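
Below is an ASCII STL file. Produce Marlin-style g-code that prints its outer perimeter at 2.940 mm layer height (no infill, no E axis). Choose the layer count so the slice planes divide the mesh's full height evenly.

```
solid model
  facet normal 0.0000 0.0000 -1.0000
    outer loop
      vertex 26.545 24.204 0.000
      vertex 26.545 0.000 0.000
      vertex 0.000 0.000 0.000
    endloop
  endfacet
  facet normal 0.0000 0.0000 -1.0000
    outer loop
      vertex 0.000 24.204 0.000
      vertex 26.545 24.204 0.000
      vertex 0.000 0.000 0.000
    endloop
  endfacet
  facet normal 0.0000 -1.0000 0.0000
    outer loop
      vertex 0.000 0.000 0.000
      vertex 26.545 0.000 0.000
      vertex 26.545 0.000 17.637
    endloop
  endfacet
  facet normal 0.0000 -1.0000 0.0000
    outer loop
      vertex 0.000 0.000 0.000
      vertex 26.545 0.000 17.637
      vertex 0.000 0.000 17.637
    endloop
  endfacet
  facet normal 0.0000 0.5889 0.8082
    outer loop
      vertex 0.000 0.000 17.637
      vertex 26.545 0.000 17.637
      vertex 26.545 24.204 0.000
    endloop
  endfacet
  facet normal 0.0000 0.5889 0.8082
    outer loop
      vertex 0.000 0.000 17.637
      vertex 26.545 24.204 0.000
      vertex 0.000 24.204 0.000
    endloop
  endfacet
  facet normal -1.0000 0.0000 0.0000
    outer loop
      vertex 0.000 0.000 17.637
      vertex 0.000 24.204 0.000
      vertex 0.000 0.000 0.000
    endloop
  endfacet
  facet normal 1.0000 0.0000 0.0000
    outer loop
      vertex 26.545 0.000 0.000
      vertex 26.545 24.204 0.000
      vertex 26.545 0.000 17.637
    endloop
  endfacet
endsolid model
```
; perimeter-only toolpath
G21 ; units = mm
G90 ; absolute positioning
G28 ; home
; layer 1
G0 Z2.940
G0 X0.000 Y0.000
G1 X26.545 Y0.000
G1 X26.545 Y20.170
G1 X0.000 Y20.170
G1 X0.000 Y0.000
; layer 2
G0 Z5.879
G0 X0.000 Y0.000
G1 X26.545 Y0.000
G1 X26.545 Y16.136
G1 X0.000 Y16.136
G1 X0.000 Y0.000
; layer 3
G0 Z8.819
G0 X0.000 Y0.000
G1 X26.545 Y0.000
G1 X26.545 Y12.102
G1 X0.000 Y12.102
G1 X0.000 Y0.000
; layer 4
G0 Z11.758
G0 X0.000 Y0.000
G1 X26.545 Y0.000
G1 X26.545 Y8.068
G1 X0.000 Y8.068
G1 X0.000 Y0.000
; layer 5
G0 Z14.698
G0 X0.000 Y0.000
G1 X26.545 Y0.000
G1 X26.545 Y4.034
G1 X0.000 Y4.034
G1 X0.000 Y0.000
M2 ; end

The solid is a wedge (ramp): 26.5 × 24.2 mm base, rising to 17.6 mm along the y=0 edge and sloping linearly to z=0 at y=24.2. Slicing at Δz = 2.940 mm — 6 equal slices spanning the solid's height, so layer i sits at z = i·h/6 — gives 5 non-empty perimeters. Each is a 4-segment closed polygon; G0 lifts to the layer z and rapids to the start vertex, then G1 traces the edges. The cross-section shrinks linearly with z (the slice at the apex is degenerate and omitted).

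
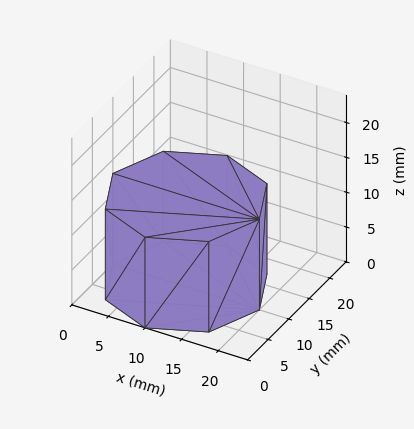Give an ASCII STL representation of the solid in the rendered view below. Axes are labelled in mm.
Reading the render: the shape is a regular 8-sided prism (a cylinder approximated with 8 flat sides), circumscribed radius ≈ 10 mm, height ≈ 13 mm (dimensions read to the nearest mm from the axis ticks). For the STL, each face is triangulated and given an outward normal.

solid part
  facet normal 0.0000 0.0000 -1.0000
    outer loop
      vertex 10.00 20.00 0.00
      vertex 17.07 17.07 0.00
      vertex 20.00 10.00 0.00
    endloop
  endfacet
  facet normal 0.0000 0.0000 -1.0000
    outer loop
      vertex 2.93 17.07 0.00
      vertex 10.00 20.00 0.00
      vertex 20.00 10.00 0.00
    endloop
  endfacet
  facet normal 0.0000 0.0000 -1.0000
    outer loop
      vertex 0.00 10.00 0.00
      vertex 2.93 17.07 0.00
      vertex 20.00 10.00 0.00
    endloop
  endfacet
  facet normal 0.0000 0.0000 -1.0000
    outer loop
      vertex 2.93 2.93 0.00
      vertex 0.00 10.00 0.00
      vertex 20.00 10.00 0.00
    endloop
  endfacet
  facet normal 0.0000 0.0000 -1.0000
    outer loop
      vertex 10.00 0.00 0.00
      vertex 2.93 2.93 0.00
      vertex 20.00 10.00 0.00
    endloop
  endfacet
  facet normal 0.0000 0.0000 -1.0000
    outer loop
      vertex 17.07 2.93 0.00
      vertex 10.00 0.00 0.00
      vertex 20.00 10.00 0.00
    endloop
  endfacet
  facet normal 0.0000 0.0000 1.0000
    outer loop
      vertex 20.00 10.00 13.00
      vertex 17.07 17.07 13.00
      vertex 10.00 20.00 13.00
    endloop
  endfacet
  facet normal 0.0000 0.0000 1.0000
    outer loop
      vertex 20.00 10.00 13.00
      vertex 10.00 20.00 13.00
      vertex 2.93 17.07 13.00
    endloop
  endfacet
  facet normal 0.0000 0.0000 1.0000
    outer loop
      vertex 20.00 10.00 13.00
      vertex 2.93 17.07 13.00
      vertex 0.00 10.00 13.00
    endloop
  endfacet
  facet normal 0.0000 0.0000 1.0000
    outer loop
      vertex 20.00 10.00 13.00
      vertex 0.00 10.00 13.00
      vertex 2.93 2.93 13.00
    endloop
  endfacet
  facet normal 0.0000 0.0000 1.0000
    outer loop
      vertex 20.00 10.00 13.00
      vertex 2.93 2.93 13.00
      vertex 10.00 0.00 13.00
    endloop
  endfacet
  facet normal 0.0000 0.0000 1.0000
    outer loop
      vertex 20.00 10.00 13.00
      vertex 10.00 0.00 13.00
      vertex 17.07 2.93 13.00
    endloop
  endfacet
  facet normal 0.9238 0.3829 0.0000
    outer loop
      vertex 20.00 10.00 0.00
      vertex 17.07 17.07 0.00
      vertex 17.07 17.07 13.00
    endloop
  endfacet
  facet normal 0.9238 0.3829 0.0000
    outer loop
      vertex 20.00 10.00 0.00
      vertex 17.07 17.07 13.00
      vertex 20.00 10.00 13.00
    endloop
  endfacet
  facet normal 0.3829 0.9238 0.0000
    outer loop
      vertex 17.07 17.07 0.00
      vertex 10.00 20.00 0.00
      vertex 10.00 20.00 13.00
    endloop
  endfacet
  facet normal 0.3829 0.9238 0.0000
    outer loop
      vertex 17.07 17.07 0.00
      vertex 10.00 20.00 13.00
      vertex 17.07 17.07 13.00
    endloop
  endfacet
  facet normal -0.3829 0.9238 0.0000
    outer loop
      vertex 10.00 20.00 0.00
      vertex 2.93 17.07 0.00
      vertex 2.93 17.07 13.00
    endloop
  endfacet
  facet normal -0.3829 0.9238 0.0000
    outer loop
      vertex 10.00 20.00 0.00
      vertex 2.93 17.07 13.00
      vertex 10.00 20.00 13.00
    endloop
  endfacet
  facet normal -0.9238 0.3829 0.0000
    outer loop
      vertex 2.93 17.07 0.00
      vertex 0.00 10.00 0.00
      vertex 0.00 10.00 13.00
    endloop
  endfacet
  facet normal -0.9238 0.3829 0.0000
    outer loop
      vertex 2.93 17.07 0.00
      vertex 0.00 10.00 13.00
      vertex 2.93 17.07 13.00
    endloop
  endfacet
  facet normal -0.9238 -0.3829 0.0000
    outer loop
      vertex 0.00 10.00 0.00
      vertex 2.93 2.93 0.00
      vertex 2.93 2.93 13.00
    endloop
  endfacet
  facet normal -0.9238 -0.3829 0.0000
    outer loop
      vertex 0.00 10.00 0.00
      vertex 2.93 2.93 13.00
      vertex 0.00 10.00 13.00
    endloop
  endfacet
  facet normal -0.3829 -0.9238 0.0000
    outer loop
      vertex 2.93 2.93 0.00
      vertex 10.00 0.00 0.00
      vertex 10.00 0.00 13.00
    endloop
  endfacet
  facet normal -0.3829 -0.9238 0.0000
    outer loop
      vertex 2.93 2.93 0.00
      vertex 10.00 0.00 13.00
      vertex 2.93 2.93 13.00
    endloop
  endfacet
  facet normal 0.3829 -0.9238 0.0000
    outer loop
      vertex 10.00 0.00 0.00
      vertex 17.07 2.93 0.00
      vertex 17.07 2.93 13.00
    endloop
  endfacet
  facet normal 0.3829 -0.9238 0.0000
    outer loop
      vertex 10.00 0.00 0.00
      vertex 17.07 2.93 13.00
      vertex 10.00 0.00 13.00
    endloop
  endfacet
  facet normal 0.9238 -0.3829 0.0000
    outer loop
      vertex 17.07 2.93 0.00
      vertex 20.00 10.00 0.00
      vertex 20.00 10.00 13.00
    endloop
  endfacet
  facet normal 0.9238 -0.3829 0.0000
    outer loop
      vertex 17.07 2.93 0.00
      vertex 20.00 10.00 13.00
      vertex 17.07 2.93 13.00
    endloop
  endfacet
endsolid part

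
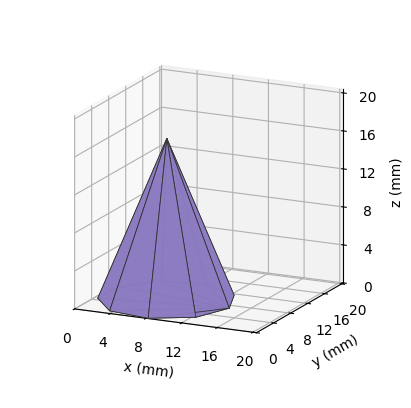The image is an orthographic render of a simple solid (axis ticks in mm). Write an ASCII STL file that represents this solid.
Reading the render: the shape is a regular 9-sided pyramid, base circumscribed radius ≈ 7 mm, apex at z ≈ 17 mm (dimensions read to the nearest mm from the axis ticks). For the STL, each face is triangulated and given an outward normal.

solid part
  facet normal 0.0000 0.0000 -1.0000
    outer loop
      vertex 8.2 13.9 0.0
      vertex 12.4 11.5 0.0
      vertex 14.0 7.0 0.0
    endloop
  endfacet
  facet normal 0.0000 0.0000 -1.0000
    outer loop
      vertex 3.5 13.1 0.0
      vertex 8.2 13.9 0.0
      vertex 14.0 7.0 0.0
    endloop
  endfacet
  facet normal 0.0000 0.0000 -1.0000
    outer loop
      vertex 0.4 9.4 0.0
      vertex 3.5 13.1 0.0
      vertex 14.0 7.0 0.0
    endloop
  endfacet
  facet normal 0.0000 0.0000 -1.0000
    outer loop
      vertex 0.4 4.6 0.0
      vertex 0.4 9.4 0.0
      vertex 14.0 7.0 0.0
    endloop
  endfacet
  facet normal 0.0000 0.0000 -1.0000
    outer loop
      vertex 3.5 0.9 0.0
      vertex 0.4 4.6 0.0
      vertex 14.0 7.0 0.0
    endloop
  endfacet
  facet normal 0.0000 0.0000 -1.0000
    outer loop
      vertex 8.2 0.1 0.0
      vertex 3.5 0.9 0.0
      vertex 14.0 7.0 0.0
    endloop
  endfacet
  facet normal 0.0000 0.0000 -1.0000
    outer loop
      vertex 12.4 2.5 0.0
      vertex 8.2 0.1 0.0
      vertex 14.0 7.0 0.0
    endloop
  endfacet
  facet normal 0.8784 0.3123 0.3617
    outer loop
      vertex 14.0 7.0 0.0
      vertex 12.4 11.5 0.0
      vertex 7.0 7.0 17.0
    endloop
  endfacet
  facet normal 0.4626 0.8096 0.3613
    outer loop
      vertex 12.4 11.5 0.0
      vertex 8.2 13.9 0.0
      vertex 7.0 7.0 17.0
    endloop
  endfacet
  facet normal -0.1564 0.9190 0.3620
    outer loop
      vertex 8.2 13.9 0.0
      vertex 3.5 13.1 0.0
      vertex 7.0 7.0 17.0
    endloop
  endfacet
  facet normal -0.7146 0.5987 0.3619
    outer loop
      vertex 3.5 13.1 0.0
      vertex 0.4 9.4 0.0
      vertex 7.0 7.0 17.0
    endloop
  endfacet
  facet normal -0.9322 0.0000 0.3619
    outer loop
      vertex 0.4 9.4 0.0
      vertex 0.4 4.6 0.0
      vertex 7.0 7.0 17.0
    endloop
  endfacet
  facet normal -0.7146 -0.5987 0.3619
    outer loop
      vertex 0.4 4.6 0.0
      vertex 3.5 0.9 0.0
      vertex 7.0 7.0 17.0
    endloop
  endfacet
  facet normal -0.1564 -0.9190 0.3620
    outer loop
      vertex 3.5 0.9 0.0
      vertex 8.2 0.1 0.0
      vertex 7.0 7.0 17.0
    endloop
  endfacet
  facet normal 0.4626 -0.8096 0.3613
    outer loop
      vertex 8.2 0.1 0.0
      vertex 12.4 2.5 0.0
      vertex 7.0 7.0 17.0
    endloop
  endfacet
  facet normal 0.8784 -0.3123 0.3617
    outer loop
      vertex 12.4 2.5 0.0
      vertex 14.0 7.0 0.0
      vertex 7.0 7.0 17.0
    endloop
  endfacet
endsolid part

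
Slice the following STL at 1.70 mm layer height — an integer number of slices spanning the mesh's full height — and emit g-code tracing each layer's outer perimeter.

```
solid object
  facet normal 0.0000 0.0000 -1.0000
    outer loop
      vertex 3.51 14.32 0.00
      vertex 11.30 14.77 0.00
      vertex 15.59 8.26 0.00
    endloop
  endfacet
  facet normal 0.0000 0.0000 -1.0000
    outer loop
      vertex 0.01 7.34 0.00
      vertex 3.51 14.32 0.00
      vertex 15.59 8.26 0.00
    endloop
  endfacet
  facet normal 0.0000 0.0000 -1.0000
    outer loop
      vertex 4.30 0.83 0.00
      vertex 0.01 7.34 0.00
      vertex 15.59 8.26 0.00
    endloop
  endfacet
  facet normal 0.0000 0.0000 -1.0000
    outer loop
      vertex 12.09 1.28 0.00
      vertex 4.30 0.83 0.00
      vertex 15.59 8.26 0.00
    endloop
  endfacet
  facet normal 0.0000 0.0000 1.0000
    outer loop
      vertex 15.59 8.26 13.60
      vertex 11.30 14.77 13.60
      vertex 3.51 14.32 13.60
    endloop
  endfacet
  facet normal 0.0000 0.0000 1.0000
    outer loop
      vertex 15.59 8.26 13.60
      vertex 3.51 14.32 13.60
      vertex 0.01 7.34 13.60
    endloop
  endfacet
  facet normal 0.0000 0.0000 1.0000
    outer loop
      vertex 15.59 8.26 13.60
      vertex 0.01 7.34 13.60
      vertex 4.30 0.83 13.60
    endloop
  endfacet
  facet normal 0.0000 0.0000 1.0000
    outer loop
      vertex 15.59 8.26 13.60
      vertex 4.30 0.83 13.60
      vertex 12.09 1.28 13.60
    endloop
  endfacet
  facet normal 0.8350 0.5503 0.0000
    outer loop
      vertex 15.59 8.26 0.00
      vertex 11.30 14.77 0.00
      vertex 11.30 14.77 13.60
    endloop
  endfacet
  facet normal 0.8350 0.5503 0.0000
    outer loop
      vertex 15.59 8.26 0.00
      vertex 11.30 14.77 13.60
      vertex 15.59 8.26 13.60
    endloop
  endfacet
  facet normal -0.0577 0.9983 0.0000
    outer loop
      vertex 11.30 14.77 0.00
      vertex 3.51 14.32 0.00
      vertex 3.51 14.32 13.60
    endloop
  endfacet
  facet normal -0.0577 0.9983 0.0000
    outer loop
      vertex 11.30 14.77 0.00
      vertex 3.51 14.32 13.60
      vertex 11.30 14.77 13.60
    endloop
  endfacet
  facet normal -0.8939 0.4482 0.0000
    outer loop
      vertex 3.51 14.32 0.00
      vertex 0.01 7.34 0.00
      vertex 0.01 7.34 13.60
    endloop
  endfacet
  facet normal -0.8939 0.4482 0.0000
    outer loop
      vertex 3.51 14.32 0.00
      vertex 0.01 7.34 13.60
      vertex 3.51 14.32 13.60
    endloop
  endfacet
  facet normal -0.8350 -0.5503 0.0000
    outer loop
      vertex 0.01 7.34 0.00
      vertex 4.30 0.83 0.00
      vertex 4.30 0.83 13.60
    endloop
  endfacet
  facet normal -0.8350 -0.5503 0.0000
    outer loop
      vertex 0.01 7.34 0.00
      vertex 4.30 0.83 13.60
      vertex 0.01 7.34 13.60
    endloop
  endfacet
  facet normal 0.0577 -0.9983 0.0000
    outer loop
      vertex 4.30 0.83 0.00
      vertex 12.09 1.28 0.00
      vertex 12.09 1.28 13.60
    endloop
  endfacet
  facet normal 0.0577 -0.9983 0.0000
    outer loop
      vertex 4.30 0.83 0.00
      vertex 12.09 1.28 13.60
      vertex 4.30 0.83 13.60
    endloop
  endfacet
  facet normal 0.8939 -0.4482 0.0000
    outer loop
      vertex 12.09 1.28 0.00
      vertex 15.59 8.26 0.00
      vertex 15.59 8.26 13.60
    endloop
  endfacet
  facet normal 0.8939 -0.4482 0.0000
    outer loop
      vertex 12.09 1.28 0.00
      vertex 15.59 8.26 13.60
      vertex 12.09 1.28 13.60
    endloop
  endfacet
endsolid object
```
; perimeter-only toolpath
G21 ; units = mm
G90 ; absolute positioning
G28 ; home
; layer 1
G0 Z1.70
G0 X15.59 Y8.26
G1 X11.30 Y14.77
G1 X3.51 Y14.32
G1 X0.01 Y7.34
G1 X4.30 Y0.83
G1 X12.09 Y1.28
G1 X15.59 Y8.26
; layer 2
G0 Z3.40
G0 X15.59 Y8.26
G1 X11.30 Y14.77
G1 X3.51 Y14.32
G1 X0.01 Y7.34
G1 X4.30 Y0.83
G1 X12.09 Y1.28
G1 X15.59 Y8.26
; layer 3
G0 Z5.10
G0 X15.59 Y8.26
G1 X11.30 Y14.77
G1 X3.51 Y14.32
G1 X0.01 Y7.34
G1 X4.30 Y0.83
G1 X12.09 Y1.28
G1 X15.59 Y8.26
; layer 4
G0 Z6.80
G0 X15.59 Y8.26
G1 X11.30 Y14.77
G1 X3.51 Y14.32
G1 X0.01 Y7.34
G1 X4.30 Y0.83
G1 X12.09 Y1.28
G1 X15.59 Y8.26
; layer 5
G0 Z8.50
G0 X15.59 Y8.26
G1 X11.30 Y14.77
G1 X3.51 Y14.32
G1 X0.01 Y7.34
G1 X4.30 Y0.83
G1 X12.09 Y1.28
G1 X15.59 Y8.26
; layer 6
G0 Z10.20
G0 X15.59 Y8.26
G1 X11.30 Y14.77
G1 X3.51 Y14.32
G1 X0.01 Y7.34
G1 X4.30 Y0.83
G1 X12.09 Y1.28
G1 X15.59 Y8.26
; layer 7
G0 Z11.90
G0 X15.59 Y8.26
G1 X11.30 Y14.77
G1 X3.51 Y14.32
G1 X0.01 Y7.34
G1 X4.30 Y0.83
G1 X12.09 Y1.28
G1 X15.59 Y8.26
; layer 8
G0 Z13.60
G0 X15.59 Y8.26
G1 X11.30 Y14.77
G1 X3.51 Y14.32
G1 X0.01 Y7.34
G1 X4.30 Y0.83
G1 X12.09 Y1.28
G1 X15.59 Y8.26
M2 ; end

The solid is a regular 6-sided prism (a cylinder approximated with 6 flat sides), circumscribed radius ≈ 7.8 mm, height ≈ 13.6 mm. Slicing at Δz = 1.70 mm — 8 equal slices spanning the solid's height, so layer i sits at z = i·h/8 — gives 8 non-empty perimeters. Each is a 6-segment closed polygon; G0 lifts to the layer z and rapids to the start vertex, then G1 traces the edges.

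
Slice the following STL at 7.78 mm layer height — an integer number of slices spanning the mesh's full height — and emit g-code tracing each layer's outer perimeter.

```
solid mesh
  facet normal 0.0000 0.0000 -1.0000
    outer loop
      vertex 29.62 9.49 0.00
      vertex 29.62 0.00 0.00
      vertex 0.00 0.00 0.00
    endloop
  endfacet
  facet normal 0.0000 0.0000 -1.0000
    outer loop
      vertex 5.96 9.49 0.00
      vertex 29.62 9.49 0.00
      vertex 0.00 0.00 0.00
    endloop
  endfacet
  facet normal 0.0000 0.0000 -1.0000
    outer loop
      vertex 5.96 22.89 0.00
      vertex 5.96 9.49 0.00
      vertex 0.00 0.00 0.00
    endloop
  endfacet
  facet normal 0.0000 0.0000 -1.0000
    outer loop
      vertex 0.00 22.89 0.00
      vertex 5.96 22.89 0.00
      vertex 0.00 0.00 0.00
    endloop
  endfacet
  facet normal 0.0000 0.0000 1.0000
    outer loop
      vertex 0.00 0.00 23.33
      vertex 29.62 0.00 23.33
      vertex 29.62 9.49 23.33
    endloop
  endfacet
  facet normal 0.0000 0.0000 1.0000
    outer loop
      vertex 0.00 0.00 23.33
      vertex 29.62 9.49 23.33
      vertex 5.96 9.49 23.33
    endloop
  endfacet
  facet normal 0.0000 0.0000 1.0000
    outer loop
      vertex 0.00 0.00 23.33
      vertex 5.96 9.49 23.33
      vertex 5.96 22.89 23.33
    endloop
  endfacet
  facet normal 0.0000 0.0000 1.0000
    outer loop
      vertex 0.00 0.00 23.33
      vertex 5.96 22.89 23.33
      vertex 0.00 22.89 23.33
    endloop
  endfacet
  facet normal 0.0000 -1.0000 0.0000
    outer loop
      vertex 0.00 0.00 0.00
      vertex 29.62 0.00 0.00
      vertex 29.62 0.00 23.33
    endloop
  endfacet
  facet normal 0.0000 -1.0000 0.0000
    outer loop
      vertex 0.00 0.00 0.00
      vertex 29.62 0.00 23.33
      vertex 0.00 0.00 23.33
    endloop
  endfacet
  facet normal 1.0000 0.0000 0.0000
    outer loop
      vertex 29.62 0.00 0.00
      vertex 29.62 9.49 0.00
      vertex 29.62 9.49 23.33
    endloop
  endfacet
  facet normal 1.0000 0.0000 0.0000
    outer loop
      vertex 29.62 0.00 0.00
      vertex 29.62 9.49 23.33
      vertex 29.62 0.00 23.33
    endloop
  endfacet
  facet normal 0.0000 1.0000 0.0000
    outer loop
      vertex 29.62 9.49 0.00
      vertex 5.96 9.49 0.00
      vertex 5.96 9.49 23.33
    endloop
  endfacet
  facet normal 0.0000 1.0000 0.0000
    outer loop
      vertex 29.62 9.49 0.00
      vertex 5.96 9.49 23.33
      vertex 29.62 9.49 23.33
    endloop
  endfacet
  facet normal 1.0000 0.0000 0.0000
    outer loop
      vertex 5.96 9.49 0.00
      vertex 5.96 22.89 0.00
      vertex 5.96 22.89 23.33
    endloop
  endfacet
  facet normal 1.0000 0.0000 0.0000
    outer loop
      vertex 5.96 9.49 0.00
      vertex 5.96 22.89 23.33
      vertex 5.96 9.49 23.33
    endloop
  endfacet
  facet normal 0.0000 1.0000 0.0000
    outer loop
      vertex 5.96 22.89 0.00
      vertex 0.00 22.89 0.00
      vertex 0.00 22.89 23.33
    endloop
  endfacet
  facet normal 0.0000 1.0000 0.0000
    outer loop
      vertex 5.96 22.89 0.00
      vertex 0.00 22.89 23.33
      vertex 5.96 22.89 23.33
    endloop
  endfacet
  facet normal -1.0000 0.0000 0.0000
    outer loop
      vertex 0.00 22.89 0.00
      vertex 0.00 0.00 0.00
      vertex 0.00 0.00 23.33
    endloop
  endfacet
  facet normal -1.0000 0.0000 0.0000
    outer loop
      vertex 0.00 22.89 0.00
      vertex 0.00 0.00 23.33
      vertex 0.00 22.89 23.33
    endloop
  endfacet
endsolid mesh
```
; perimeter-only toolpath
G21 ; units = mm
G90 ; absolute positioning
G28 ; home
; layer 1
G0 Z7.78
G0 X0.00 Y0.00
G1 X29.62 Y0.00
G1 X29.62 Y9.49
G1 X5.96 Y9.49
G1 X5.96 Y22.89
G1 X0.00 Y22.89
G1 X0.00 Y0.00
; layer 2
G0 Z15.55
G0 X0.00 Y0.00
G1 X29.62 Y0.00
G1 X29.62 Y9.49
G1 X5.96 Y9.49
G1 X5.96 Y22.89
G1 X0.00 Y22.89
G1 X0.00 Y0.00
; layer 3
G0 Z23.33
G0 X0.00 Y0.00
G1 X29.62 Y0.00
G1 X29.62 Y9.49
G1 X5.96 Y9.49
G1 X5.96 Y22.89
G1 X0.00 Y22.89
G1 X0.00 Y0.00
M2 ; end

The solid is an L-shaped prism: outer 29.6 × 22.9 mm, arm thicknesses ≈ 9.49 mm (horizontal) and 5.96 mm (vertical), extruded 23.3 mm in z. Slicing at Δz = 7.78 mm — 3 equal slices spanning the solid's height, so layer i sits at z = i·h/3 — gives 3 non-empty perimeters. Each is a 6-segment closed polygon; G0 lifts to the layer z and rapids to the start vertex, then G1 traces the edges.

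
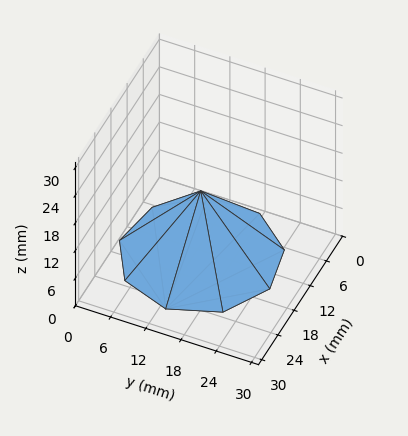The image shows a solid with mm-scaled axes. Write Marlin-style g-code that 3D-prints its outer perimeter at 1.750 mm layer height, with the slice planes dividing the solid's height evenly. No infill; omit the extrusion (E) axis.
Reading the render: the shape is a regular 9-sided pyramid, base circumscribed radius ≈ 13 mm, apex at z ≈ 14 mm (dimensions read to the nearest mm from the axis ticks). For the g-code, the solid's height is divided into equal slices at the stated Δz and each level perimeter traced with G1 moves after a G0 lift.

; perimeter-only toolpath
G21 ; units = mm
G90 ; absolute positioning
G28 ; home
; layer 1
G0 Z1.750
G0 X24.375 Y13.000
G1 X21.714 Y20.312
G1 X14.975 Y24.203
G1 X7.312 Y22.851
G1 X2.311 Y16.890
G1 X2.311 Y9.110
G1 X7.312 Y3.149
G1 X14.975 Y1.797
G1 X21.714 Y5.689
G1 X24.375 Y13.000
; layer 2
G0 Z3.500
G0 X22.750 Y13.000
G1 X20.469 Y19.267
G1 X14.693 Y22.602
G1 X8.125 Y21.444
G1 X3.838 Y16.335
G1 X3.838 Y9.665
G1 X8.125 Y4.556
G1 X14.693 Y3.398
G1 X20.469 Y6.733
G1 X22.750 Y13.000
; layer 3
G0 Z5.250
G0 X21.125 Y13.000
G1 X19.224 Y18.223
G1 X14.411 Y21.002
G1 X8.938 Y20.036
G1 X5.365 Y15.779
G1 X5.365 Y10.221
G1 X8.938 Y5.964
G1 X14.411 Y4.998
G1 X19.224 Y7.777
G1 X21.125 Y13.000
; layer 4
G0 Z7.000
G0 X19.500 Y13.000
G1 X17.980 Y17.178
G1 X14.128 Y19.401
G1 X9.750 Y18.629
G1 X6.892 Y15.223
G1 X6.892 Y10.777
G1 X9.750 Y7.371
G1 X14.128 Y6.598
G1 X17.980 Y8.822
G1 X19.500 Y13.000
; layer 5
G0 Z8.750
G0 X17.875 Y13.000
G1 X16.735 Y16.134
G1 X13.846 Y17.801
G1 X10.562 Y17.222
G1 X8.419 Y14.667
G1 X8.419 Y11.333
G1 X10.562 Y8.778
G1 X13.846 Y8.199
G1 X16.735 Y9.867
G1 X17.875 Y13.000
; layer 6
G0 Z10.500
G0 X16.250 Y13.000
G1 X15.490 Y15.089
G1 X13.564 Y16.201
G1 X11.375 Y15.814
G1 X9.946 Y14.111
G1 X9.946 Y11.889
G1 X11.375 Y10.185
G1 X13.564 Y9.799
G1 X15.490 Y10.911
G1 X16.250 Y13.000
; layer 7
G0 Z12.250
G0 X14.625 Y13.000
G1 X14.245 Y14.044
G1 X13.282 Y14.600
G1 X12.188 Y14.407
G1 X11.473 Y13.556
G1 X11.473 Y12.444
G1 X12.188 Y11.593
G1 X13.282 Y11.400
G1 X14.245 Y11.956
G1 X14.625 Y13.000
M2 ; end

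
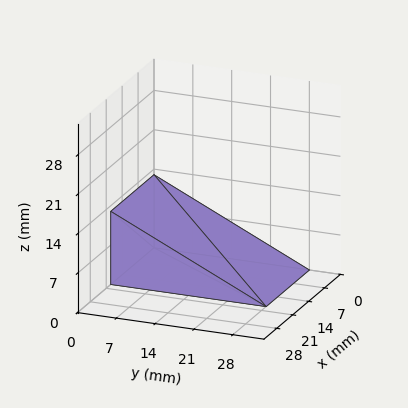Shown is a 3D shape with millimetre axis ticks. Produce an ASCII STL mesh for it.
Reading the render: the shape is a wedge (ramp): 19 × 28 mm base, rising to 13 mm along the y=0 edge and sloping linearly to z=0 at y=28 (dimensions read to the nearest mm from the axis ticks). For the STL, each face is triangulated and given an outward normal.

solid part
  facet normal 0.0000 0.0000 -1.0000
    outer loop
      vertex 19.000 28.000 0.000
      vertex 19.000 0.000 0.000
      vertex 0.000 0.000 0.000
    endloop
  endfacet
  facet normal 0.0000 0.0000 -1.0000
    outer loop
      vertex 0.000 28.000 0.000
      vertex 19.000 28.000 0.000
      vertex 0.000 0.000 0.000
    endloop
  endfacet
  facet normal 0.0000 -1.0000 0.0000
    outer loop
      vertex 0.000 0.000 0.000
      vertex 19.000 0.000 0.000
      vertex 19.000 0.000 13.000
    endloop
  endfacet
  facet normal 0.0000 -1.0000 0.0000
    outer loop
      vertex 0.000 0.000 0.000
      vertex 19.000 0.000 13.000
      vertex 0.000 0.000 13.000
    endloop
  endfacet
  facet normal 0.0000 0.4211 0.9070
    outer loop
      vertex 0.000 0.000 13.000
      vertex 19.000 0.000 13.000
      vertex 19.000 28.000 0.000
    endloop
  endfacet
  facet normal 0.0000 0.4211 0.9070
    outer loop
      vertex 0.000 0.000 13.000
      vertex 19.000 28.000 0.000
      vertex 0.000 28.000 0.000
    endloop
  endfacet
  facet normal -1.0000 0.0000 0.0000
    outer loop
      vertex 0.000 0.000 13.000
      vertex 0.000 28.000 0.000
      vertex 0.000 0.000 0.000
    endloop
  endfacet
  facet normal 1.0000 0.0000 0.0000
    outer loop
      vertex 19.000 0.000 0.000
      vertex 19.000 28.000 0.000
      vertex 19.000 0.000 13.000
    endloop
  endfacet
endsolid part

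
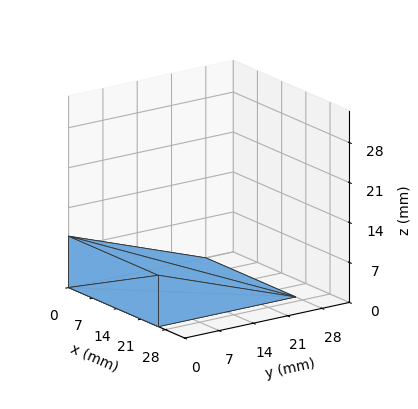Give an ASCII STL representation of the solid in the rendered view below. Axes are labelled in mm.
Reading the render: the shape is a wedge (ramp): 26 × 28 mm base, rising to 9 mm along the y=0 edge and sloping linearly to z=0 at y=28 (dimensions read to the nearest mm from the axis ticks). For the STL, each face is triangulated and given an outward normal.

solid part
  facet normal 0.0000 0.0000 -1.0000
    outer loop
      vertex 26.00 28.00 0.00
      vertex 26.00 0.00 0.00
      vertex 0.00 0.00 0.00
    endloop
  endfacet
  facet normal 0.0000 0.0000 -1.0000
    outer loop
      vertex 0.00 28.00 0.00
      vertex 26.00 28.00 0.00
      vertex 0.00 0.00 0.00
    endloop
  endfacet
  facet normal 0.0000 -1.0000 0.0000
    outer loop
      vertex 0.00 0.00 0.00
      vertex 26.00 0.00 0.00
      vertex 26.00 0.00 9.00
    endloop
  endfacet
  facet normal 0.0000 -1.0000 0.0000
    outer loop
      vertex 0.00 0.00 0.00
      vertex 26.00 0.00 9.00
      vertex 0.00 0.00 9.00
    endloop
  endfacet
  facet normal 0.0000 0.3060 0.9520
    outer loop
      vertex 0.00 0.00 9.00
      vertex 26.00 0.00 9.00
      vertex 26.00 28.00 0.00
    endloop
  endfacet
  facet normal 0.0000 0.3060 0.9520
    outer loop
      vertex 0.00 0.00 9.00
      vertex 26.00 28.00 0.00
      vertex 0.00 28.00 0.00
    endloop
  endfacet
  facet normal -1.0000 0.0000 0.0000
    outer loop
      vertex 0.00 0.00 9.00
      vertex 0.00 28.00 0.00
      vertex 0.00 0.00 0.00
    endloop
  endfacet
  facet normal 1.0000 0.0000 0.0000
    outer loop
      vertex 26.00 0.00 0.00
      vertex 26.00 28.00 0.00
      vertex 26.00 0.00 9.00
    endloop
  endfacet
endsolid part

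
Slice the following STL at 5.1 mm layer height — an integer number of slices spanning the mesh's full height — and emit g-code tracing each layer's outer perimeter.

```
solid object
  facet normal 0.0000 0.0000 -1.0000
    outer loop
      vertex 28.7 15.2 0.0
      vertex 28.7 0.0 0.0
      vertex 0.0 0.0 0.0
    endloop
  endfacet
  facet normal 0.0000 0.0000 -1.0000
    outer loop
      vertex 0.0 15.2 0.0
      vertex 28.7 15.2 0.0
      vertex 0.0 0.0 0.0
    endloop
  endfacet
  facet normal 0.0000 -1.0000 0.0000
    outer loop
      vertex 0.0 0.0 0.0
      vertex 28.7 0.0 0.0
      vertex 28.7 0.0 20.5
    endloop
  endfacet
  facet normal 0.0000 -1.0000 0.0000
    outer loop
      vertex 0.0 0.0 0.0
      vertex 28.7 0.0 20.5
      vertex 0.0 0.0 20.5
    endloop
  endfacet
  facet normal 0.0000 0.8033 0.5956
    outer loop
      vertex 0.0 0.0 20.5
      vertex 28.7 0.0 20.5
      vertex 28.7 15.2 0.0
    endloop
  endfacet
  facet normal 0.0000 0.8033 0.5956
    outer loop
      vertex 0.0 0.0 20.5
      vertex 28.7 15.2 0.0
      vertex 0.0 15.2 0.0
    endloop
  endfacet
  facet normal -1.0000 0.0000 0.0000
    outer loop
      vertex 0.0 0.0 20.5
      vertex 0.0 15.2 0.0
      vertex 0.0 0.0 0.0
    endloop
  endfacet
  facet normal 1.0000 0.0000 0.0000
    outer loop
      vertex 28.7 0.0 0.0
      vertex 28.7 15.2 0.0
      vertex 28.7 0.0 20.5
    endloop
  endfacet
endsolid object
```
; perimeter-only toolpath
G21 ; units = mm
G90 ; absolute positioning
G28 ; home
; layer 1
G0 Z5.1
G0 X0.0 Y0.0
G1 X28.7 Y0.0
G1 X28.7 Y11.4
G1 X0.0 Y11.4
G1 X0.0 Y0.0
; layer 2
G0 Z10.2
G0 X0.0 Y0.0
G1 X28.7 Y0.0
G1 X28.7 Y7.6
G1 X0.0 Y7.6
G1 X0.0 Y0.0
; layer 3
G0 Z15.4
G0 X0.0 Y0.0
G1 X28.7 Y0.0
G1 X28.7 Y3.8
G1 X0.0 Y3.8
G1 X0.0 Y0.0
M2 ; end

The solid is a wedge (ramp): 28.7 × 15.2 mm base, rising to 20.5 mm along the y=0 edge and sloping linearly to z=0 at y=15.2. Slicing at Δz = 5.1 mm — 4 equal slices spanning the solid's height, so layer i sits at z = i·h/4 — gives 3 non-empty perimeters. Each is a 4-segment closed polygon; G0 lifts to the layer z and rapids to the start vertex, then G1 traces the edges. The cross-section shrinks linearly with z (the slice at the apex is degenerate and omitted).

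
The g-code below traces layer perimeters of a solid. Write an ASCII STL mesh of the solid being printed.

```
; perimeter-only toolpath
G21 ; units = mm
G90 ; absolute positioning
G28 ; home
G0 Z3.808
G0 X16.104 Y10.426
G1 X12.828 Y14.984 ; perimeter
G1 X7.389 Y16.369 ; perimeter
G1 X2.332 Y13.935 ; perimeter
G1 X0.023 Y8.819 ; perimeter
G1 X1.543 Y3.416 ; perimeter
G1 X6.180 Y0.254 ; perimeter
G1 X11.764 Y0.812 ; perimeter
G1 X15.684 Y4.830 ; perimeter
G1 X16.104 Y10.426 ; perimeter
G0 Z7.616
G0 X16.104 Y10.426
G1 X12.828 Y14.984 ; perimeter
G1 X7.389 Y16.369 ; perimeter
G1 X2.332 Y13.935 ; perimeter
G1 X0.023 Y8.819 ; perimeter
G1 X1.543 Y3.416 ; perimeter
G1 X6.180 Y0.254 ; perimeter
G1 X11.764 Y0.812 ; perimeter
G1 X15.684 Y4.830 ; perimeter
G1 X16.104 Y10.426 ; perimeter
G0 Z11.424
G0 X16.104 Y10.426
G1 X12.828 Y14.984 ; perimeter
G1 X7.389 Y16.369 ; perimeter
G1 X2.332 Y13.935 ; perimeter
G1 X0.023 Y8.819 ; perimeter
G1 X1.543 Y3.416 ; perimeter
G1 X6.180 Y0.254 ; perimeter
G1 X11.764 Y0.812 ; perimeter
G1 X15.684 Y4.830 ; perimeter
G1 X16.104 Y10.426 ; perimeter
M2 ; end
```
solid part
  facet normal 0.0000 0.0000 -1.0000
    outer loop
      vertex 7.389 16.369 0.000
      vertex 12.828 14.984 0.000
      vertex 16.104 10.426 0.000
    endloop
  endfacet
  facet normal 0.0000 0.0000 -1.0000
    outer loop
      vertex 2.332 13.935 0.000
      vertex 7.389 16.369 0.000
      vertex 16.104 10.426 0.000
    endloop
  endfacet
  facet normal 0.0000 0.0000 -1.0000
    outer loop
      vertex 0.023 8.819 0.000
      vertex 2.332 13.935 0.000
      vertex 16.104 10.426 0.000
    endloop
  endfacet
  facet normal 0.0000 0.0000 -1.0000
    outer loop
      vertex 1.543 3.416 0.000
      vertex 0.023 8.819 0.000
      vertex 16.104 10.426 0.000
    endloop
  endfacet
  facet normal 0.0000 0.0000 -1.0000
    outer loop
      vertex 6.180 0.254 0.000
      vertex 1.543 3.416 0.000
      vertex 16.104 10.426 0.000
    endloop
  endfacet
  facet normal 0.0000 0.0000 -1.0000
    outer loop
      vertex 11.764 0.812 0.000
      vertex 6.180 0.254 0.000
      vertex 16.104 10.426 0.000
    endloop
  endfacet
  facet normal 0.0000 0.0000 -1.0000
    outer loop
      vertex 15.684 4.830 0.000
      vertex 11.764 0.812 0.000
      vertex 16.104 10.426 0.000
    endloop
  endfacet
  facet normal 0.0000 0.0000 1.0000
    outer loop
      vertex 16.104 10.426 11.424
      vertex 12.828 14.984 11.424
      vertex 7.389 16.369 11.424
    endloop
  endfacet
  facet normal 0.0000 0.0000 1.0000
    outer loop
      vertex 16.104 10.426 11.424
      vertex 7.389 16.369 11.424
      vertex 2.332 13.935 11.424
    endloop
  endfacet
  facet normal 0.0000 0.0000 1.0000
    outer loop
      vertex 16.104 10.426 11.424
      vertex 2.332 13.935 11.424
      vertex 0.023 8.819 11.424
    endloop
  endfacet
  facet normal 0.0000 0.0000 1.0000
    outer loop
      vertex 16.104 10.426 11.424
      vertex 0.023 8.819 11.424
      vertex 1.543 3.416 11.424
    endloop
  endfacet
  facet normal 0.0000 0.0000 1.0000
    outer loop
      vertex 16.104 10.426 11.424
      vertex 1.543 3.416 11.424
      vertex 6.180 0.254 11.424
    endloop
  endfacet
  facet normal 0.0000 0.0000 1.0000
    outer loop
      vertex 16.104 10.426 11.424
      vertex 6.180 0.254 11.424
      vertex 11.764 0.812 11.424
    endloop
  endfacet
  facet normal 0.0000 0.0000 1.0000
    outer loop
      vertex 16.104 10.426 11.424
      vertex 11.764 0.812 11.424
      vertex 15.684 4.830 11.424
    endloop
  endfacet
  facet normal 0.8120 0.5836 0.0000
    outer loop
      vertex 16.104 10.426 0.000
      vertex 12.828 14.984 0.000
      vertex 12.828 14.984 11.424
    endloop
  endfacet
  facet normal 0.8120 0.5836 0.0000
    outer loop
      vertex 16.104 10.426 0.000
      vertex 12.828 14.984 11.424
      vertex 16.104 10.426 11.424
    endloop
  endfacet
  facet normal 0.2468 0.9691 0.0000
    outer loop
      vertex 12.828 14.984 0.000
      vertex 7.389 16.369 0.000
      vertex 7.389 16.369 11.424
    endloop
  endfacet
  facet normal 0.2468 0.9691 0.0000
    outer loop
      vertex 12.828 14.984 0.000
      vertex 7.389 16.369 11.424
      vertex 12.828 14.984 11.424
    endloop
  endfacet
  facet normal -0.4337 0.9011 0.0000
    outer loop
      vertex 7.389 16.369 0.000
      vertex 2.332 13.935 0.000
      vertex 2.332 13.935 11.424
    endloop
  endfacet
  facet normal -0.4337 0.9011 0.0000
    outer loop
      vertex 7.389 16.369 0.000
      vertex 2.332 13.935 11.424
      vertex 7.389 16.369 11.424
    endloop
  endfacet
  facet normal -0.9115 0.4114 0.0000
    outer loop
      vertex 2.332 13.935 0.000
      vertex 0.023 8.819 0.000
      vertex 0.023 8.819 11.424
    endloop
  endfacet
  facet normal -0.9115 0.4114 0.0000
    outer loop
      vertex 2.332 13.935 0.000
      vertex 0.023 8.819 11.424
      vertex 2.332 13.935 11.424
    endloop
  endfacet
  facet normal -0.9626 -0.2708 0.0000
    outer loop
      vertex 0.023 8.819 0.000
      vertex 1.543 3.416 0.000
      vertex 1.543 3.416 11.424
    endloop
  endfacet
  facet normal -0.9626 -0.2708 0.0000
    outer loop
      vertex 0.023 8.819 0.000
      vertex 1.543 3.416 11.424
      vertex 0.023 8.819 11.424
    endloop
  endfacet
  facet normal -0.5634 -0.8262 0.0000
    outer loop
      vertex 1.543 3.416 0.000
      vertex 6.180 0.254 0.000
      vertex 6.180 0.254 11.424
    endloop
  endfacet
  facet normal -0.5634 -0.8262 0.0000
    outer loop
      vertex 1.543 3.416 0.000
      vertex 6.180 0.254 11.424
      vertex 1.543 3.416 11.424
    endloop
  endfacet
  facet normal 0.0994 -0.9950 0.0000
    outer loop
      vertex 6.180 0.254 0.000
      vertex 11.764 0.812 0.000
      vertex 11.764 0.812 11.424
    endloop
  endfacet
  facet normal 0.0994 -0.9950 0.0000
    outer loop
      vertex 6.180 0.254 0.000
      vertex 11.764 0.812 11.424
      vertex 6.180 0.254 11.424
    endloop
  endfacet
  facet normal 0.7158 -0.6983 0.0000
    outer loop
      vertex 11.764 0.812 0.000
      vertex 15.684 4.830 0.000
      vertex 15.684 4.830 11.424
    endloop
  endfacet
  facet normal 0.7158 -0.6983 0.0000
    outer loop
      vertex 11.764 0.812 0.000
      vertex 15.684 4.830 11.424
      vertex 11.764 0.812 11.424
    endloop
  endfacet
  facet normal 0.9972 -0.0748 0.0000
    outer loop
      vertex 15.684 4.830 0.000
      vertex 16.104 10.426 0.000
      vertex 16.104 10.426 11.424
    endloop
  endfacet
  facet normal 0.9972 -0.0748 0.0000
    outer loop
      vertex 15.684 4.830 0.000
      vertex 16.104 10.426 11.424
      vertex 15.684 4.830 11.424
    endloop
  endfacet
endsolid part

The G0 Z moves step by Δz≈3.808 mm. Every layer's G1 loop is the same polygon, so the solid is a straight extrusion of it from z=0 to z≈11.4. Closing with flat bottom and top caps and triangulating gives 32 facets — a regular 9-sided prism (a cylinder approximated with 9 flat sides), circumscribed radius ≈ 8.21 mm, height ≈ 11.4 mm.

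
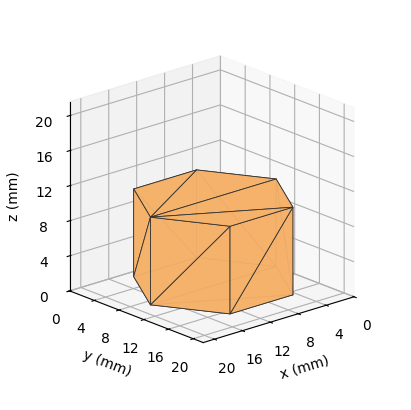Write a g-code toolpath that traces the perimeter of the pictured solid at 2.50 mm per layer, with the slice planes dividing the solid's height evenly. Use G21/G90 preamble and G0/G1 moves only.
Reading the render: the shape is a regular 6-sided prism (a cylinder approximated with 6 flat sides), circumscribed radius ≈ 9 mm, height ≈ 10 mm (dimensions read to the nearest mm from the axis ticks). For the g-code, the solid's height is divided into equal slices at the stated Δz and each level perimeter traced with G1 moves after a G0 lift.

; perimeter-only toolpath
G21 ; units = mm
G90 ; absolute positioning
G28 ; home
; layer 1
G0 Z2.50
G0 X18.00 Y9.00
G1 X13.50 Y16.79
G1 X4.50 Y16.79
G1 X0.00 Y9.00
G1 X4.50 Y1.21
G1 X13.50 Y1.21
G1 X18.00 Y9.00
; layer 2
G0 Z5.00
G0 X18.00 Y9.00
G1 X13.50 Y16.79
G1 X4.50 Y16.79
G1 X0.00 Y9.00
G1 X4.50 Y1.21
G1 X13.50 Y1.21
G1 X18.00 Y9.00
; layer 3
G0 Z7.50
G0 X18.00 Y9.00
G1 X13.50 Y16.79
G1 X4.50 Y16.79
G1 X0.00 Y9.00
G1 X4.50 Y1.21
G1 X13.50 Y1.21
G1 X18.00 Y9.00
; layer 4
G0 Z10.00
G0 X18.00 Y9.00
G1 X13.50 Y16.79
G1 X4.50 Y16.79
G1 X0.00 Y9.00
G1 X4.50 Y1.21
G1 X13.50 Y1.21
G1 X18.00 Y9.00
M2 ; end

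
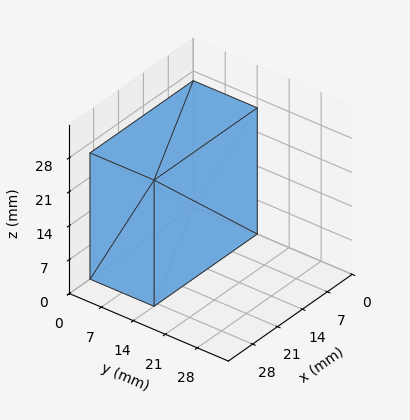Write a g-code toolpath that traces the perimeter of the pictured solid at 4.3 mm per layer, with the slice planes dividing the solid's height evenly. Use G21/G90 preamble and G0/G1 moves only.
Reading the render: the shape is a rectangular box, roughly 29 × 14 mm footprint and 26 mm tall (dimensions read to the nearest mm from the axis ticks). For the g-code, the solid's height is divided into equal slices at the stated Δz and each level perimeter traced with G1 moves after a G0 lift.

; perimeter-only toolpath
G21 ; units = mm
G90 ; absolute positioning
G28 ; home
; layer 1
G0 Z4.3
G0 X0.0 Y0.0
G1 X29.0 Y0.0
G1 X29.0 Y14.0
G1 X0.0 Y14.0
G1 X0.0 Y0.0
; layer 2
G0 Z8.7
G0 X0.0 Y0.0
G1 X29.0 Y0.0
G1 X29.0 Y14.0
G1 X0.0 Y14.0
G1 X0.0 Y0.0
; layer 3
G0 Z13.0
G0 X0.0 Y0.0
G1 X29.0 Y0.0
G1 X29.0 Y14.0
G1 X0.0 Y14.0
G1 X0.0 Y0.0
; layer 4
G0 Z17.3
G0 X0.0 Y0.0
G1 X29.0 Y0.0
G1 X29.0 Y14.0
G1 X0.0 Y14.0
G1 X0.0 Y0.0
; layer 5
G0 Z21.7
G0 X0.0 Y0.0
G1 X29.0 Y0.0
G1 X29.0 Y14.0
G1 X0.0 Y14.0
G1 X0.0 Y0.0
; layer 6
G0 Z26.0
G0 X0.0 Y0.0
G1 X29.0 Y0.0
G1 X29.0 Y14.0
G1 X0.0 Y14.0
G1 X0.0 Y0.0
M2 ; end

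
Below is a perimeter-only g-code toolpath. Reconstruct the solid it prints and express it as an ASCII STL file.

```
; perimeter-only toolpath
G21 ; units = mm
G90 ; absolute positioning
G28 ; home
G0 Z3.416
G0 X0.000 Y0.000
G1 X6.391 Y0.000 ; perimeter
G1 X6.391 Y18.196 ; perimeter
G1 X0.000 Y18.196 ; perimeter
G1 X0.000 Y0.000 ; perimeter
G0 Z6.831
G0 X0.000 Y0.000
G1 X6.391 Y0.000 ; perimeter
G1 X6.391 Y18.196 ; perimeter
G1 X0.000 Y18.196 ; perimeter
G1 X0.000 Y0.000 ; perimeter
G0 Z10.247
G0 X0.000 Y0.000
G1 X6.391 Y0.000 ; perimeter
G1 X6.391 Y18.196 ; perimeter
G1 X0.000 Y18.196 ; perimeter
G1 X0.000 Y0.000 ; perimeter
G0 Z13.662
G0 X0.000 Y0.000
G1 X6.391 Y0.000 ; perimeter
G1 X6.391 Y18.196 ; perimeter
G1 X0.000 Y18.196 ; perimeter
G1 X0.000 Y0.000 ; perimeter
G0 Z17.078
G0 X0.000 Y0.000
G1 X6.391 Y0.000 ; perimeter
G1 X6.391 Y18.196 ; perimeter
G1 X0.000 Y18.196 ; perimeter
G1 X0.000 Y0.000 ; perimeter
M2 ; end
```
solid part
  facet normal 0.0000 0.0000 -1.0000
    outer loop
      vertex 6.391 18.196 0.000
      vertex 6.391 0.000 0.000
      vertex 0.000 0.000 0.000
    endloop
  endfacet
  facet normal 0.0000 0.0000 -1.0000
    outer loop
      vertex 0.000 18.196 0.000
      vertex 6.391 18.196 0.000
      vertex 0.000 0.000 0.000
    endloop
  endfacet
  facet normal 0.0000 0.0000 1.0000
    outer loop
      vertex 0.000 0.000 17.078
      vertex 6.391 0.000 17.078
      vertex 6.391 18.196 17.078
    endloop
  endfacet
  facet normal 0.0000 0.0000 1.0000
    outer loop
      vertex 0.000 0.000 17.078
      vertex 6.391 18.196 17.078
      vertex 0.000 18.196 17.078
    endloop
  endfacet
  facet normal 0.0000 -1.0000 0.0000
    outer loop
      vertex 0.000 0.000 0.000
      vertex 6.391 0.000 0.000
      vertex 6.391 0.000 17.078
    endloop
  endfacet
  facet normal 0.0000 -1.0000 0.0000
    outer loop
      vertex 0.000 0.000 0.000
      vertex 6.391 0.000 17.078
      vertex 0.000 0.000 17.078
    endloop
  endfacet
  facet normal 0.0000 1.0000 0.0000
    outer loop
      vertex 6.391 18.196 17.078
      vertex 6.391 18.196 0.000
      vertex 0.000 18.196 0.000
    endloop
  endfacet
  facet normal 0.0000 1.0000 0.0000
    outer loop
      vertex 0.000 18.196 17.078
      vertex 6.391 18.196 17.078
      vertex 0.000 18.196 0.000
    endloop
  endfacet
  facet normal -1.0000 0.0000 0.0000
    outer loop
      vertex 0.000 18.196 17.078
      vertex 0.000 18.196 0.000
      vertex 0.000 0.000 0.000
    endloop
  endfacet
  facet normal -1.0000 0.0000 0.0000
    outer loop
      vertex 0.000 0.000 17.078
      vertex 0.000 18.196 17.078
      vertex 0.000 0.000 0.000
    endloop
  endfacet
  facet normal 1.0000 0.0000 0.0000
    outer loop
      vertex 6.391 0.000 0.000
      vertex 6.391 18.196 0.000
      vertex 6.391 18.196 17.078
    endloop
  endfacet
  facet normal 1.0000 0.0000 0.0000
    outer loop
      vertex 6.391 0.000 0.000
      vertex 6.391 18.196 17.078
      vertex 6.391 0.000 17.078
    endloop
  endfacet
endsolid part

The G0 Z moves step by Δz≈3.416 mm. Every layer's G1 loop is the same polygon, so the solid is a straight extrusion of it from z=0 to z≈17.1. Closing with flat bottom and top caps and triangulating gives 12 facets — a rectangular box, roughly 6.39 × 18.2 mm footprint and 17.1 mm tall.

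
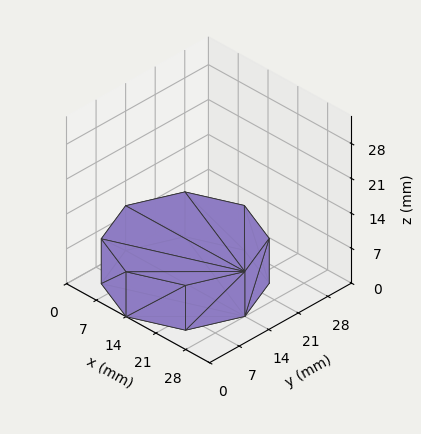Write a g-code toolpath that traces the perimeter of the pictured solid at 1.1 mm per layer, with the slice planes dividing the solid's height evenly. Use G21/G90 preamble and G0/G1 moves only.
Reading the render: the shape is a regular 8-sided prism (a cylinder approximated with 8 flat sides), circumscribed radius ≈ 14 mm, height ≈ 9 mm (dimensions read to the nearest mm from the axis ticks). For the g-code, the solid's height is divided into equal slices at the stated Δz and each level perimeter traced with G1 moves after a G0 lift.

; perimeter-only toolpath
G21 ; units = mm
G90 ; absolute positioning
G28 ; home
; layer 1
G0 Z1.1
G0 X28.0 Y14.0
G1 X23.9 Y23.9
G1 X14.0 Y28.0
G1 X4.1 Y23.9
G1 X0.0 Y14.0
G1 X4.1 Y4.1
G1 X14.0 Y0.0
G1 X23.9 Y4.1
G1 X28.0 Y14.0
; layer 2
G0 Z2.2
G0 X28.0 Y14.0
G1 X23.9 Y23.9
G1 X14.0 Y28.0
G1 X4.1 Y23.9
G1 X0.0 Y14.0
G1 X4.1 Y4.1
G1 X14.0 Y0.0
G1 X23.9 Y4.1
G1 X28.0 Y14.0
; layer 3
G0 Z3.4
G0 X28.0 Y14.0
G1 X23.9 Y23.9
G1 X14.0 Y28.0
G1 X4.1 Y23.9
G1 X0.0 Y14.0
G1 X4.1 Y4.1
G1 X14.0 Y0.0
G1 X23.9 Y4.1
G1 X28.0 Y14.0
; layer 4
G0 Z4.5
G0 X28.0 Y14.0
G1 X23.9 Y23.9
G1 X14.0 Y28.0
G1 X4.1 Y23.9
G1 X0.0 Y14.0
G1 X4.1 Y4.1
G1 X14.0 Y0.0
G1 X23.9 Y4.1
G1 X28.0 Y14.0
; layer 5
G0 Z5.6
G0 X28.0 Y14.0
G1 X23.9 Y23.9
G1 X14.0 Y28.0
G1 X4.1 Y23.9
G1 X0.0 Y14.0
G1 X4.1 Y4.1
G1 X14.0 Y0.0
G1 X23.9 Y4.1
G1 X28.0 Y14.0
; layer 6
G0 Z6.8
G0 X28.0 Y14.0
G1 X23.9 Y23.9
G1 X14.0 Y28.0
G1 X4.1 Y23.9
G1 X0.0 Y14.0
G1 X4.1 Y4.1
G1 X14.0 Y0.0
G1 X23.9 Y4.1
G1 X28.0 Y14.0
; layer 7
G0 Z7.9
G0 X28.0 Y14.0
G1 X23.9 Y23.9
G1 X14.0 Y28.0
G1 X4.1 Y23.9
G1 X0.0 Y14.0
G1 X4.1 Y4.1
G1 X14.0 Y0.0
G1 X23.9 Y4.1
G1 X28.0 Y14.0
; layer 8
G0 Z9.0
G0 X28.0 Y14.0
G1 X23.9 Y23.9
G1 X14.0 Y28.0
G1 X4.1 Y23.9
G1 X0.0 Y14.0
G1 X4.1 Y4.1
G1 X14.0 Y0.0
G1 X23.9 Y4.1
G1 X28.0 Y14.0
M2 ; end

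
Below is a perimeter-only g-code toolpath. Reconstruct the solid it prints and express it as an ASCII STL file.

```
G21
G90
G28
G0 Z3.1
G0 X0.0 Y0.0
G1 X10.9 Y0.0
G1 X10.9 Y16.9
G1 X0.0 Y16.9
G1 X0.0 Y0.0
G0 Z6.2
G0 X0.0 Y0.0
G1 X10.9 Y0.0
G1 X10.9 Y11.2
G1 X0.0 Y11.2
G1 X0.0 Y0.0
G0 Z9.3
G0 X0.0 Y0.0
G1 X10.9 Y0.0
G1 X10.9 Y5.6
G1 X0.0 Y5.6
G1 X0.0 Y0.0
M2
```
solid part
  facet normal 0.0000 0.0000 -1.0000
    outer loop
      vertex 10.9 22.5 0.0
      vertex 10.9 0.0 0.0
      vertex 0.0 0.0 0.0
    endloop
  endfacet
  facet normal 0.0000 0.0000 -1.0000
    outer loop
      vertex 0.0 22.5 0.0
      vertex 10.9 22.5 0.0
      vertex 0.0 0.0 0.0
    endloop
  endfacet
  facet normal 0.0000 -1.0000 0.0000
    outer loop
      vertex 0.0 0.0 0.0
      vertex 10.9 0.0 0.0
      vertex 10.9 0.0 12.4
    endloop
  endfacet
  facet normal 0.0000 -1.0000 0.0000
    outer loop
      vertex 0.0 0.0 0.0
      vertex 10.9 0.0 12.4
      vertex 0.0 0.0 12.4
    endloop
  endfacet
  facet normal 0.0000 0.4827 0.8758
    outer loop
      vertex 0.0 0.0 12.4
      vertex 10.9 0.0 12.4
      vertex 10.9 22.5 0.0
    endloop
  endfacet
  facet normal 0.0000 0.4827 0.8758
    outer loop
      vertex 0.0 0.0 12.4
      vertex 10.9 22.5 0.0
      vertex 0.0 22.5 0.0
    endloop
  endfacet
  facet normal -1.0000 0.0000 0.0000
    outer loop
      vertex 0.0 0.0 12.4
      vertex 0.0 22.5 0.0
      vertex 0.0 0.0 0.0
    endloop
  endfacet
  facet normal 1.0000 0.0000 0.0000
    outer loop
      vertex 10.9 0.0 0.0
      vertex 10.9 22.5 0.0
      vertex 10.9 0.0 12.4
    endloop
  endfacet
endsolid part

The G0 Z moves step by Δz≈3.1 mm. The G1 loops shrink linearly with z, so the solid tapers from its base footprint up to z≈12.4. Closing with a flat bottom cap and the tapered top and triangulating gives 8 facets — a wedge (ramp): 10.9 × 22.5 mm base, rising to 12.4 mm along the y=0 edge and sloping linearly to z=0 at y=22.5.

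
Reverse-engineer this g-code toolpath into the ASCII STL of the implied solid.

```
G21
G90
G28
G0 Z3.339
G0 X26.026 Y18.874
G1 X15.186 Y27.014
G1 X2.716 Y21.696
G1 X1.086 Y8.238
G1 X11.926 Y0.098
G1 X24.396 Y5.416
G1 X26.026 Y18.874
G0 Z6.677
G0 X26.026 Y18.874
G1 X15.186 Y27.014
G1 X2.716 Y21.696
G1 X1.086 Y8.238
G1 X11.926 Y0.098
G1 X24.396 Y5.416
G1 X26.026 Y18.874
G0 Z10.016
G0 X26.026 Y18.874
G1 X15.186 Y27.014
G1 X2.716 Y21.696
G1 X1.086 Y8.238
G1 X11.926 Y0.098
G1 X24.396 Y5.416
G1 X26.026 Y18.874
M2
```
solid part
  facet normal 0.0000 0.0000 -1.0000
    outer loop
      vertex 2.716 21.696 0.000
      vertex 15.186 27.014 0.000
      vertex 26.026 18.874 0.000
    endloop
  endfacet
  facet normal 0.0000 0.0000 -1.0000
    outer loop
      vertex 1.086 8.238 0.000
      vertex 2.716 21.696 0.000
      vertex 26.026 18.874 0.000
    endloop
  endfacet
  facet normal 0.0000 0.0000 -1.0000
    outer loop
      vertex 11.926 0.098 0.000
      vertex 1.086 8.238 0.000
      vertex 26.026 18.874 0.000
    endloop
  endfacet
  facet normal 0.0000 0.0000 -1.0000
    outer loop
      vertex 24.396 5.416 0.000
      vertex 11.926 0.098 0.000
      vertex 26.026 18.874 0.000
    endloop
  endfacet
  facet normal 0.0000 0.0000 1.0000
    outer loop
      vertex 26.026 18.874 10.016
      vertex 15.186 27.014 10.016
      vertex 2.716 21.696 10.016
    endloop
  endfacet
  facet normal 0.0000 0.0000 1.0000
    outer loop
      vertex 26.026 18.874 10.016
      vertex 2.716 21.696 10.016
      vertex 1.086 8.238 10.016
    endloop
  endfacet
  facet normal 0.0000 0.0000 1.0000
    outer loop
      vertex 26.026 18.874 10.016
      vertex 1.086 8.238 10.016
      vertex 11.926 0.098 10.016
    endloop
  endfacet
  facet normal 0.0000 0.0000 1.0000
    outer loop
      vertex 26.026 18.874 10.016
      vertex 11.926 0.098 10.016
      vertex 24.396 5.416 10.016
    endloop
  endfacet
  facet normal 0.6005 0.7996 0.0000
    outer loop
      vertex 26.026 18.874 0.000
      vertex 15.186 27.014 0.000
      vertex 15.186 27.014 10.016
    endloop
  endfacet
  facet normal 0.6005 0.7996 0.0000
    outer loop
      vertex 26.026 18.874 0.000
      vertex 15.186 27.014 10.016
      vertex 26.026 18.874 10.016
    endloop
  endfacet
  facet normal -0.3923 0.9198 0.0000
    outer loop
      vertex 15.186 27.014 0.000
      vertex 2.716 21.696 0.000
      vertex 2.716 21.696 10.016
    endloop
  endfacet
  facet normal -0.3923 0.9198 0.0000
    outer loop
      vertex 15.186 27.014 0.000
      vertex 2.716 21.696 10.016
      vertex 15.186 27.014 10.016
    endloop
  endfacet
  facet normal -0.9927 0.1202 0.0000
    outer loop
      vertex 2.716 21.696 0.000
      vertex 1.086 8.238 0.000
      vertex 1.086 8.238 10.016
    endloop
  endfacet
  facet normal -0.9927 0.1202 0.0000
    outer loop
      vertex 2.716 21.696 0.000
      vertex 1.086 8.238 10.016
      vertex 2.716 21.696 10.016
    endloop
  endfacet
  facet normal -0.6005 -0.7996 0.0000
    outer loop
      vertex 1.086 8.238 0.000
      vertex 11.926 0.098 0.000
      vertex 11.926 0.098 10.016
    endloop
  endfacet
  facet normal -0.6005 -0.7996 0.0000
    outer loop
      vertex 1.086 8.238 0.000
      vertex 11.926 0.098 10.016
      vertex 1.086 8.238 10.016
    endloop
  endfacet
  facet normal 0.3923 -0.9198 0.0000
    outer loop
      vertex 11.926 0.098 0.000
      vertex 24.396 5.416 0.000
      vertex 24.396 5.416 10.016
    endloop
  endfacet
  facet normal 0.3923 -0.9198 0.0000
    outer loop
      vertex 11.926 0.098 0.000
      vertex 24.396 5.416 10.016
      vertex 11.926 0.098 10.016
    endloop
  endfacet
  facet normal 0.9927 -0.1202 0.0000
    outer loop
      vertex 24.396 5.416 0.000
      vertex 26.026 18.874 0.000
      vertex 26.026 18.874 10.016
    endloop
  endfacet
  facet normal 0.9927 -0.1202 0.0000
    outer loop
      vertex 24.396 5.416 0.000
      vertex 26.026 18.874 10.016
      vertex 24.396 5.416 10.016
    endloop
  endfacet
endsolid part

The G0 Z moves step by Δz≈3.339 mm. Every layer's G1 loop is the same polygon, so the solid is a straight extrusion of it from z=0 to z≈10. Closing with flat bottom and top caps and triangulating gives 20 facets — a regular 6-sided prism (a cylinder approximated with 6 flat sides), circumscribed radius ≈ 13.6 mm, height ≈ 10 mm.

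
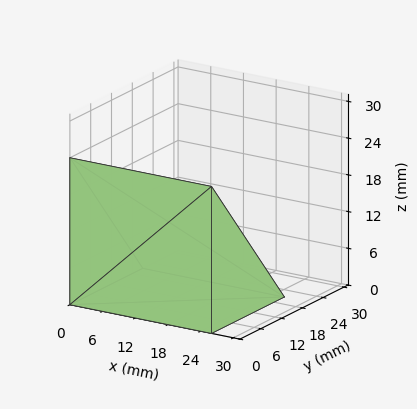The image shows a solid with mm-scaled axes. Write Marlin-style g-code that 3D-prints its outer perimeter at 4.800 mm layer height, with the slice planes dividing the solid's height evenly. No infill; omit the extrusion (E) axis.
Reading the render: the shape is a wedge (ramp): 26 × 21 mm base, rising to 24 mm along the y=0 edge and sloping linearly to z=0 at y=21 (dimensions read to the nearest mm from the axis ticks). For the g-code, the solid's height is divided into equal slices at the stated Δz and each level perimeter traced with G1 moves after a G0 lift.

; perimeter-only toolpath
G21 ; units = mm
G90 ; absolute positioning
G28 ; home
; layer 1
G0 Z4.800
G0 X0.000 Y0.000
G1 X26.000 Y0.000
G1 X26.000 Y16.800
G1 X0.000 Y16.800
G1 X0.000 Y0.000
; layer 2
G0 Z9.600
G0 X0.000 Y0.000
G1 X26.000 Y0.000
G1 X26.000 Y12.600
G1 X0.000 Y12.600
G1 X0.000 Y0.000
; layer 3
G0 Z14.400
G0 X0.000 Y0.000
G1 X26.000 Y0.000
G1 X26.000 Y8.400
G1 X0.000 Y8.400
G1 X0.000 Y0.000
; layer 4
G0 Z19.200
G0 X0.000 Y0.000
G1 X26.000 Y0.000
G1 X26.000 Y4.200
G1 X0.000 Y4.200
G1 X0.000 Y0.000
M2 ; end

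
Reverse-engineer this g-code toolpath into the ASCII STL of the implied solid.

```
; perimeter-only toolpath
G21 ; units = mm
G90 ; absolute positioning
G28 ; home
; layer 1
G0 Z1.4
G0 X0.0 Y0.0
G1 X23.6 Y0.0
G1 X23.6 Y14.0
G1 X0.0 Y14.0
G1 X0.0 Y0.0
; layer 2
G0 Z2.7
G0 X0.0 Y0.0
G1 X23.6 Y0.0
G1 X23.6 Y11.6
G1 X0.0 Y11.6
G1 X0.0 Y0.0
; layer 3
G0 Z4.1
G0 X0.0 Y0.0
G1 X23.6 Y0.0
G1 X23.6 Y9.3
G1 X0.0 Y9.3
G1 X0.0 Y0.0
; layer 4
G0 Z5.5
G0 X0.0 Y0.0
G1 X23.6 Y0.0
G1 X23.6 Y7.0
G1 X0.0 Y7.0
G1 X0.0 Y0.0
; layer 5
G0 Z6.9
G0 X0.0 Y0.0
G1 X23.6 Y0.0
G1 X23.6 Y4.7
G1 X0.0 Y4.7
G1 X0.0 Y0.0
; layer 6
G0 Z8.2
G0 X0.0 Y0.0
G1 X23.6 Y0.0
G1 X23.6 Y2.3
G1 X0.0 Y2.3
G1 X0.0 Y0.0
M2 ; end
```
solid part
  facet normal 0.0000 0.0000 -1.0000
    outer loop
      vertex 23.6 16.3 0.0
      vertex 23.6 0.0 0.0
      vertex 0.0 0.0 0.0
    endloop
  endfacet
  facet normal 0.0000 0.0000 -1.0000
    outer loop
      vertex 0.0 16.3 0.0
      vertex 23.6 16.3 0.0
      vertex 0.0 0.0 0.0
    endloop
  endfacet
  facet normal 0.0000 -1.0000 0.0000
    outer loop
      vertex 0.0 0.0 0.0
      vertex 23.6 0.0 0.0
      vertex 23.6 0.0 9.6
    endloop
  endfacet
  facet normal 0.0000 -1.0000 0.0000
    outer loop
      vertex 0.0 0.0 0.0
      vertex 23.6 0.0 9.6
      vertex 0.0 0.0 9.6
    endloop
  endfacet
  facet normal 0.0000 0.5075 0.8617
    outer loop
      vertex 0.0 0.0 9.6
      vertex 23.6 0.0 9.6
      vertex 23.6 16.3 0.0
    endloop
  endfacet
  facet normal 0.0000 0.5075 0.8617
    outer loop
      vertex 0.0 0.0 9.6
      vertex 23.6 16.3 0.0
      vertex 0.0 16.3 0.0
    endloop
  endfacet
  facet normal -1.0000 0.0000 0.0000
    outer loop
      vertex 0.0 0.0 9.6
      vertex 0.0 16.3 0.0
      vertex 0.0 0.0 0.0
    endloop
  endfacet
  facet normal 1.0000 0.0000 0.0000
    outer loop
      vertex 23.6 0.0 0.0
      vertex 23.6 16.3 0.0
      vertex 23.6 0.0 9.6
    endloop
  endfacet
endsolid part

The G0 Z moves step by Δz≈1.4 mm. The G1 loops shrink linearly with z, so the solid tapers from its base footprint up to z≈9.6. Closing with a flat bottom cap and the tapered top and triangulating gives 8 facets — a wedge (ramp): 23.6 × 16.3 mm base, rising to 9.6 mm along the y=0 edge and sloping linearly to z=0 at y=16.3.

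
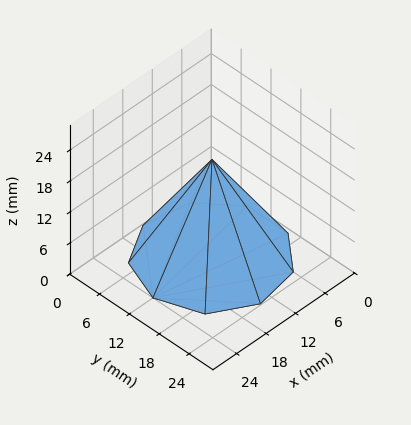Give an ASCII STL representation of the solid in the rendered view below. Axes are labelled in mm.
Reading the render: the shape is a regular 9-sided pyramid, base circumscribed radius ≈ 12 mm, apex at z ≈ 19 mm (dimensions read to the nearest mm from the axis ticks). For the STL, each face is triangulated and given an outward normal.

solid part
  facet normal 0.0000 0.0000 -1.0000
    outer loop
      vertex 14.1 23.8 0.0
      vertex 21.2 19.7 0.0
      vertex 24.0 12.0 0.0
    endloop
  endfacet
  facet normal 0.0000 0.0000 -1.0000
    outer loop
      vertex 6.0 22.4 0.0
      vertex 14.1 23.8 0.0
      vertex 24.0 12.0 0.0
    endloop
  endfacet
  facet normal 0.0000 0.0000 -1.0000
    outer loop
      vertex 0.7 16.1 0.0
      vertex 6.0 22.4 0.0
      vertex 24.0 12.0 0.0
    endloop
  endfacet
  facet normal 0.0000 0.0000 -1.0000
    outer loop
      vertex 0.7 7.9 0.0
      vertex 0.7 16.1 0.0
      vertex 24.0 12.0 0.0
    endloop
  endfacet
  facet normal 0.0000 0.0000 -1.0000
    outer loop
      vertex 6.0 1.6 0.0
      vertex 0.7 7.9 0.0
      vertex 24.0 12.0 0.0
    endloop
  endfacet
  facet normal 0.0000 0.0000 -1.0000
    outer loop
      vertex 14.1 0.2 0.0
      vertex 6.0 1.6 0.0
      vertex 24.0 12.0 0.0
    endloop
  endfacet
  facet normal 0.0000 0.0000 -1.0000
    outer loop
      vertex 21.2 4.3 0.0
      vertex 14.1 0.2 0.0
      vertex 24.0 12.0 0.0
    endloop
  endfacet
  facet normal 0.8082 0.2939 0.5104
    outer loop
      vertex 24.0 12.0 0.0
      vertex 21.2 19.7 0.0
      vertex 12.0 12.0 19.0
    endloop
  endfacet
  facet normal 0.4301 0.7448 0.5101
    outer loop
      vertex 21.2 19.7 0.0
      vertex 14.1 23.8 0.0
      vertex 12.0 12.0 19.0
    endloop
  endfacet
  facet normal -0.1465 0.8475 0.5102
    outer loop
      vertex 14.1 23.8 0.0
      vertex 6.0 22.4 0.0
      vertex 12.0 12.0 19.0
    endloop
  endfacet
  facet normal -0.6579 0.5535 0.5107
    outer loop
      vertex 6.0 22.4 0.0
      vertex 0.7 16.1 0.0
      vertex 12.0 12.0 19.0
    endloop
  endfacet
  facet normal -0.8595 0.0000 0.5112
    outer loop
      vertex 0.7 16.1 0.0
      vertex 0.7 7.9 0.0
      vertex 12.0 12.0 19.0
    endloop
  endfacet
  facet normal -0.6579 -0.5535 0.5107
    outer loop
      vertex 0.7 7.9 0.0
      vertex 6.0 1.6 0.0
      vertex 12.0 12.0 19.0
    endloop
  endfacet
  facet normal -0.1465 -0.8475 0.5102
    outer loop
      vertex 6.0 1.6 0.0
      vertex 14.1 0.2 0.0
      vertex 12.0 12.0 19.0
    endloop
  endfacet
  facet normal 0.4301 -0.7448 0.5101
    outer loop
      vertex 14.1 0.2 0.0
      vertex 21.2 4.3 0.0
      vertex 12.0 12.0 19.0
    endloop
  endfacet
  facet normal 0.8082 -0.2939 0.5104
    outer loop
      vertex 21.2 4.3 0.0
      vertex 24.0 12.0 0.0
      vertex 12.0 12.0 19.0
    endloop
  endfacet
endsolid part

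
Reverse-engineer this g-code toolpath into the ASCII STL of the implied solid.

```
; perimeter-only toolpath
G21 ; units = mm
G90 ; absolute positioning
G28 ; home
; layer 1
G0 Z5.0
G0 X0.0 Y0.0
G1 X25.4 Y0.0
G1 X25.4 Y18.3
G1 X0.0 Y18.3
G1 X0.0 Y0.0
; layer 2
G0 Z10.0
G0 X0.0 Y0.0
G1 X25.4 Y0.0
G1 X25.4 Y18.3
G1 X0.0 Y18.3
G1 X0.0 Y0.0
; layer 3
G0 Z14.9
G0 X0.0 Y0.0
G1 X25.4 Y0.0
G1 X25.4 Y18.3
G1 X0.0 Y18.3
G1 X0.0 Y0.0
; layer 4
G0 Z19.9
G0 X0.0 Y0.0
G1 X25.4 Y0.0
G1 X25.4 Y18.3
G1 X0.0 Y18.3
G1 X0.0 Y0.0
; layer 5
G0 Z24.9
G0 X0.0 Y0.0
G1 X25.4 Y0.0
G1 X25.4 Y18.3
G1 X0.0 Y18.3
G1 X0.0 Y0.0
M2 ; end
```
solid part
  facet normal 0.0000 0.0000 -1.0000
    outer loop
      vertex 25.4 18.3 0.0
      vertex 25.4 0.0 0.0
      vertex 0.0 0.0 0.0
    endloop
  endfacet
  facet normal 0.0000 0.0000 -1.0000
    outer loop
      vertex 0.0 18.3 0.0
      vertex 25.4 18.3 0.0
      vertex 0.0 0.0 0.0
    endloop
  endfacet
  facet normal 0.0000 0.0000 1.0000
    outer loop
      vertex 0.0 0.0 24.9
      vertex 25.4 0.0 24.9
      vertex 25.4 18.3 24.9
    endloop
  endfacet
  facet normal 0.0000 0.0000 1.0000
    outer loop
      vertex 0.0 0.0 24.9
      vertex 25.4 18.3 24.9
      vertex 0.0 18.3 24.9
    endloop
  endfacet
  facet normal 0.0000 -1.0000 0.0000
    outer loop
      vertex 0.0 0.0 0.0
      vertex 25.4 0.0 0.0
      vertex 25.4 0.0 24.9
    endloop
  endfacet
  facet normal 0.0000 -1.0000 0.0000
    outer loop
      vertex 0.0 0.0 0.0
      vertex 25.4 0.0 24.9
      vertex 0.0 0.0 24.9
    endloop
  endfacet
  facet normal 0.0000 1.0000 0.0000
    outer loop
      vertex 25.4 18.3 24.9
      vertex 25.4 18.3 0.0
      vertex 0.0 18.3 0.0
    endloop
  endfacet
  facet normal 0.0000 1.0000 0.0000
    outer loop
      vertex 0.0 18.3 24.9
      vertex 25.4 18.3 24.9
      vertex 0.0 18.3 0.0
    endloop
  endfacet
  facet normal -1.0000 0.0000 0.0000
    outer loop
      vertex 0.0 18.3 24.9
      vertex 0.0 18.3 0.0
      vertex 0.0 0.0 0.0
    endloop
  endfacet
  facet normal -1.0000 0.0000 0.0000
    outer loop
      vertex 0.0 0.0 24.9
      vertex 0.0 18.3 24.9
      vertex 0.0 0.0 0.0
    endloop
  endfacet
  facet normal 1.0000 0.0000 0.0000
    outer loop
      vertex 25.4 0.0 0.0
      vertex 25.4 18.3 0.0
      vertex 25.4 18.3 24.9
    endloop
  endfacet
  facet normal 1.0000 0.0000 0.0000
    outer loop
      vertex 25.4 0.0 0.0
      vertex 25.4 18.3 24.9
      vertex 25.4 0.0 24.9
    endloop
  endfacet
endsolid part

The G0 Z moves step by Δz≈5.0 mm. Every layer's G1 loop is the same polygon, so the solid is a straight extrusion of it from z=0 to z≈24.9. Closing with flat bottom and top caps and triangulating gives 12 facets — a rectangular box, roughly 25.4 × 18.3 mm footprint and 24.9 mm tall.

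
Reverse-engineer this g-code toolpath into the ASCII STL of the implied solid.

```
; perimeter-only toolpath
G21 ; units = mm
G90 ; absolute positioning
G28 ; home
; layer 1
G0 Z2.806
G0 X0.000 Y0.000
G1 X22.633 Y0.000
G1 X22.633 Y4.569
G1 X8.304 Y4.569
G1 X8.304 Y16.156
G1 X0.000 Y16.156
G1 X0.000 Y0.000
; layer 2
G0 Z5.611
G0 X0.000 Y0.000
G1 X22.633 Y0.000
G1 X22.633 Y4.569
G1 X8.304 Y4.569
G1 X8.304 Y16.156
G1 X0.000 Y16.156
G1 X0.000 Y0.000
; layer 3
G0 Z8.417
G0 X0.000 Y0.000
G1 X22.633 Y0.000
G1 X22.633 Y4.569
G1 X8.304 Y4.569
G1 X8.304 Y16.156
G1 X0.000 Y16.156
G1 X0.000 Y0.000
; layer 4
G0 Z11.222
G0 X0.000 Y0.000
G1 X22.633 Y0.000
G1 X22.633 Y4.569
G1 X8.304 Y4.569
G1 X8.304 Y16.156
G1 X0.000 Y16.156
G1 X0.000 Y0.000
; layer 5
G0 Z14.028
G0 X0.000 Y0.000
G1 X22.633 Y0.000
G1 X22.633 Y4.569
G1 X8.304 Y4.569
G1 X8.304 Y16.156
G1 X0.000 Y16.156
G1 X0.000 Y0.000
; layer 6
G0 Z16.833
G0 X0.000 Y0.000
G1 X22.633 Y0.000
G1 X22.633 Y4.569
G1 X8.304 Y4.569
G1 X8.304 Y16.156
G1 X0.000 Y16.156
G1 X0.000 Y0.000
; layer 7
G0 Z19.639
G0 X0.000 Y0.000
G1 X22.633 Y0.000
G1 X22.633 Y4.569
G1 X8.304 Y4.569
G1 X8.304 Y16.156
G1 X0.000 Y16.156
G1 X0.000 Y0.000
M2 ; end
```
solid part
  facet normal 0.0000 0.0000 -1.0000
    outer loop
      vertex 22.633 4.569 0.000
      vertex 22.633 0.000 0.000
      vertex 0.000 0.000 0.000
    endloop
  endfacet
  facet normal 0.0000 0.0000 -1.0000
    outer loop
      vertex 8.304 4.569 0.000
      vertex 22.633 4.569 0.000
      vertex 0.000 0.000 0.000
    endloop
  endfacet
  facet normal 0.0000 0.0000 -1.0000
    outer loop
      vertex 8.304 16.156 0.000
      vertex 8.304 4.569 0.000
      vertex 0.000 0.000 0.000
    endloop
  endfacet
  facet normal 0.0000 0.0000 -1.0000
    outer loop
      vertex 0.000 16.156 0.000
      vertex 8.304 16.156 0.000
      vertex 0.000 0.000 0.000
    endloop
  endfacet
  facet normal 0.0000 0.0000 1.0000
    outer loop
      vertex 0.000 0.000 19.639
      vertex 22.633 0.000 19.639
      vertex 22.633 4.569 19.639
    endloop
  endfacet
  facet normal 0.0000 0.0000 1.0000
    outer loop
      vertex 0.000 0.000 19.639
      vertex 22.633 4.569 19.639
      vertex 8.304 4.569 19.639
    endloop
  endfacet
  facet normal 0.0000 0.0000 1.0000
    outer loop
      vertex 0.000 0.000 19.639
      vertex 8.304 4.569 19.639
      vertex 8.304 16.156 19.639
    endloop
  endfacet
  facet normal 0.0000 0.0000 1.0000
    outer loop
      vertex 0.000 0.000 19.639
      vertex 8.304 16.156 19.639
      vertex 0.000 16.156 19.639
    endloop
  endfacet
  facet normal 0.0000 -1.0000 0.0000
    outer loop
      vertex 0.000 0.000 0.000
      vertex 22.633 0.000 0.000
      vertex 22.633 0.000 19.639
    endloop
  endfacet
  facet normal 0.0000 -1.0000 0.0000
    outer loop
      vertex 0.000 0.000 0.000
      vertex 22.633 0.000 19.639
      vertex 0.000 0.000 19.639
    endloop
  endfacet
  facet normal 1.0000 0.0000 0.0000
    outer loop
      vertex 22.633 0.000 0.000
      vertex 22.633 4.569 0.000
      vertex 22.633 4.569 19.639
    endloop
  endfacet
  facet normal 1.0000 0.0000 0.0000
    outer loop
      vertex 22.633 0.000 0.000
      vertex 22.633 4.569 19.639
      vertex 22.633 0.000 19.639
    endloop
  endfacet
  facet normal 0.0000 1.0000 0.0000
    outer loop
      vertex 22.633 4.569 0.000
      vertex 8.304 4.569 0.000
      vertex 8.304 4.569 19.639
    endloop
  endfacet
  facet normal 0.0000 1.0000 0.0000
    outer loop
      vertex 22.633 4.569 0.000
      vertex 8.304 4.569 19.639
      vertex 22.633 4.569 19.639
    endloop
  endfacet
  facet normal 1.0000 0.0000 0.0000
    outer loop
      vertex 8.304 4.569 0.000
      vertex 8.304 16.156 0.000
      vertex 8.304 16.156 19.639
    endloop
  endfacet
  facet normal 1.0000 0.0000 0.0000
    outer loop
      vertex 8.304 4.569 0.000
      vertex 8.304 16.156 19.639
      vertex 8.304 4.569 19.639
    endloop
  endfacet
  facet normal 0.0000 1.0000 0.0000
    outer loop
      vertex 8.304 16.156 0.000
      vertex 0.000 16.156 0.000
      vertex 0.000 16.156 19.639
    endloop
  endfacet
  facet normal 0.0000 1.0000 0.0000
    outer loop
      vertex 8.304 16.156 0.000
      vertex 0.000 16.156 19.639
      vertex 8.304 16.156 19.639
    endloop
  endfacet
  facet normal -1.0000 0.0000 0.0000
    outer loop
      vertex 0.000 16.156 0.000
      vertex 0.000 0.000 0.000
      vertex 0.000 0.000 19.639
    endloop
  endfacet
  facet normal -1.0000 0.0000 0.0000
    outer loop
      vertex 0.000 16.156 0.000
      vertex 0.000 0.000 19.639
      vertex 0.000 16.156 19.639
    endloop
  endfacet
endsolid part

The G0 Z moves step by Δz≈2.806 mm. Every layer's G1 loop is the same polygon, so the solid is a straight extrusion of it from z=0 to z≈19.6. Closing with flat bottom and top caps and triangulating gives 20 facets — an L-shaped prism: outer 22.6 × 16.2 mm, arm thicknesses ≈ 4.57 mm (horizontal) and 8.3 mm (vertical), extruded 19.6 mm in z.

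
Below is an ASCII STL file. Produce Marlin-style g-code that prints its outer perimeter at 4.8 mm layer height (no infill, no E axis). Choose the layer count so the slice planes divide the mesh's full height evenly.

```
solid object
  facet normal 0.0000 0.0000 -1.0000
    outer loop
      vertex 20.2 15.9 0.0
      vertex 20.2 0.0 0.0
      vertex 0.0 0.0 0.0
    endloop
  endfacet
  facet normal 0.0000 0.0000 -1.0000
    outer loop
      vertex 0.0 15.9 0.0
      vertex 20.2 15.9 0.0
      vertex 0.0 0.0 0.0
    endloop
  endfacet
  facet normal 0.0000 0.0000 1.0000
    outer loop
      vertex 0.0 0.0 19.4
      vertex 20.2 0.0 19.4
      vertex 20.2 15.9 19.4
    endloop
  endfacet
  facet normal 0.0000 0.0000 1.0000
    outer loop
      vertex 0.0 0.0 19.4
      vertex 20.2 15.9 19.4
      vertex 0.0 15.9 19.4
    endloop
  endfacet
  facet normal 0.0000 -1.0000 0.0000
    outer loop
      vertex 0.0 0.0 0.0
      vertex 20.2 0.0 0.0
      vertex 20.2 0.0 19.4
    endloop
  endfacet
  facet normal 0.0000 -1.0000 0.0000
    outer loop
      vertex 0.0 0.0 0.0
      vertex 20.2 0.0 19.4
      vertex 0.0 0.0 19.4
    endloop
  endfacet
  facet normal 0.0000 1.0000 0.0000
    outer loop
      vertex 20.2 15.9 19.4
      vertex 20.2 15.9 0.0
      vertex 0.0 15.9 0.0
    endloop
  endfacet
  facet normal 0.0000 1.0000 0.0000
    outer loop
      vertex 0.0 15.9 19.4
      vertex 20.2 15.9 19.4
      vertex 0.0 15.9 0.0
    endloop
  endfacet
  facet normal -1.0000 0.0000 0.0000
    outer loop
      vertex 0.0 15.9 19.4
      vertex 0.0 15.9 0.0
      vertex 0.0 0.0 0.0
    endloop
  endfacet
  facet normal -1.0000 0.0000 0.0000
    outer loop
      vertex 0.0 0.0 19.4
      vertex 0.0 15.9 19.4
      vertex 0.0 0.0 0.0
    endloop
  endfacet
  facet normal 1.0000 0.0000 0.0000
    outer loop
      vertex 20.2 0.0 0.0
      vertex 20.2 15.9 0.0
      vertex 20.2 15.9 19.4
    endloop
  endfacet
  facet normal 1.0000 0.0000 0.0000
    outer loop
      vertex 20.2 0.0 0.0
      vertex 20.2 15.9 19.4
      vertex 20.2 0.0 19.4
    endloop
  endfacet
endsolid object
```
; perimeter-only toolpath
G21 ; units = mm
G90 ; absolute positioning
G28 ; home
; layer 1
G0 Z4.8
G0 X0.0 Y0.0
G1 X20.2 Y0.0
G1 X20.2 Y15.9
G1 X0.0 Y15.9
G1 X0.0 Y0.0
; layer 2
G0 Z9.7
G0 X0.0 Y0.0
G1 X20.2 Y0.0
G1 X20.2 Y15.9
G1 X0.0 Y15.9
G1 X0.0 Y0.0
; layer 3
G0 Z14.5
G0 X0.0 Y0.0
G1 X20.2 Y0.0
G1 X20.2 Y15.9
G1 X0.0 Y15.9
G1 X0.0 Y0.0
; layer 4
G0 Z19.4
G0 X0.0 Y0.0
G1 X20.2 Y0.0
G1 X20.2 Y15.9
G1 X0.0 Y15.9
G1 X0.0 Y0.0
M2 ; end

The solid is a rectangular box, roughly 20.2 × 15.9 mm footprint and 19.4 mm tall. Slicing at Δz = 4.8 mm — 4 equal slices spanning the solid's height, so layer i sits at z = i·h/4 — gives 4 non-empty perimeters. Each is a 4-segment closed polygon; G0 lifts to the layer z and rapids to the start vertex, then G1 traces the edges.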